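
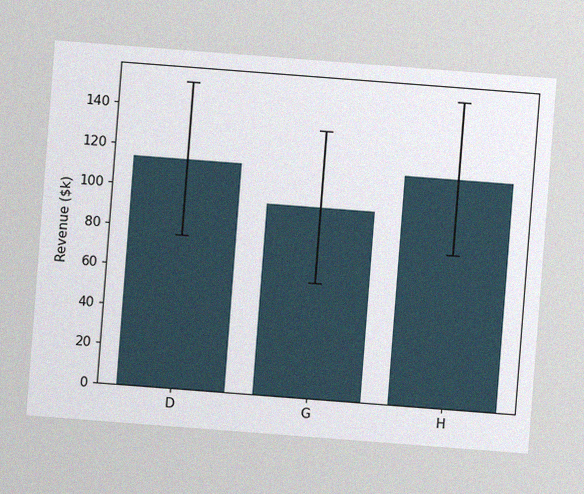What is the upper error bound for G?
The chart is tilted about 4° clockwise, with some photo noise. The G bar's upper whisker reaches $133k.

$133k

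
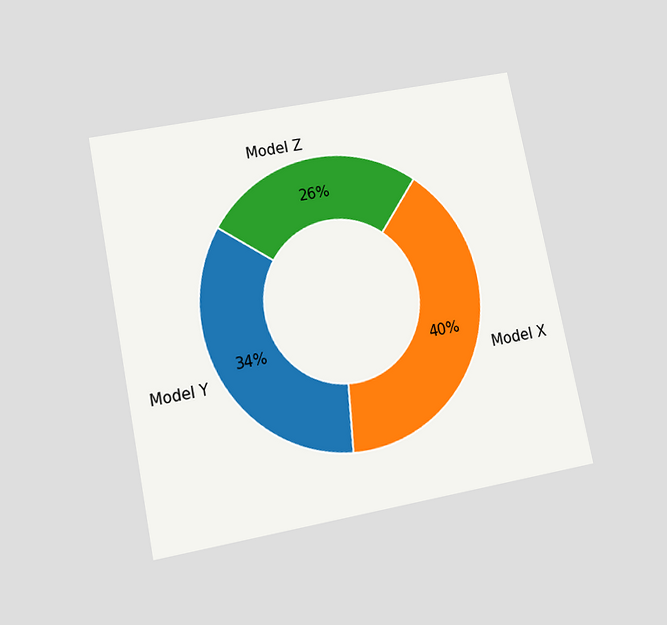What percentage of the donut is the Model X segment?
The chart is tilted about 11° counter-clockwise and viewed slightly from below. The Model X segment takes up 40% of the ring.

40%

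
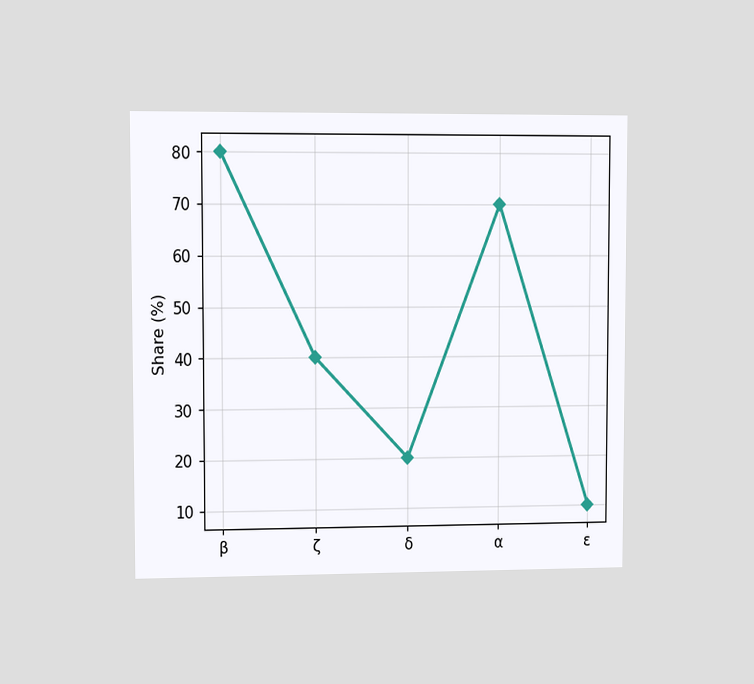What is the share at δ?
20%

The chart is viewed at a slight angle. At δ, the line is at 20%.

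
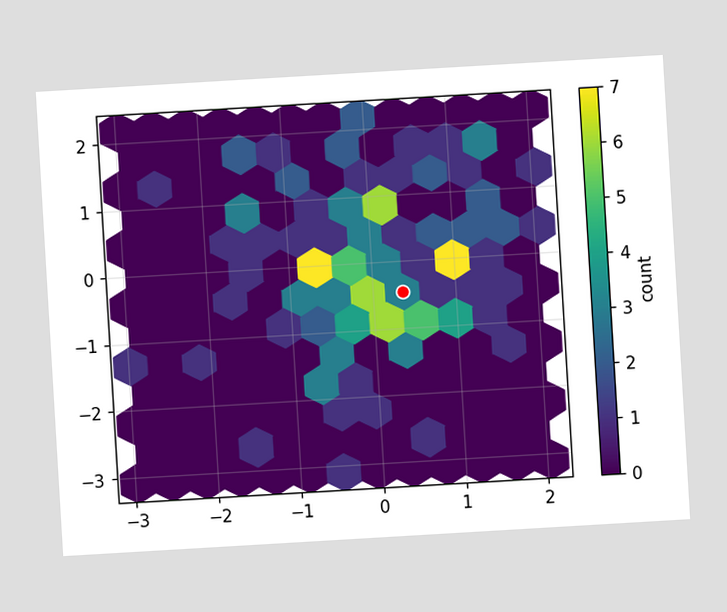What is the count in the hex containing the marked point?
3

The chart is tilted about 3° counter-clockwise. The marked hex reads 3 on the colorbar.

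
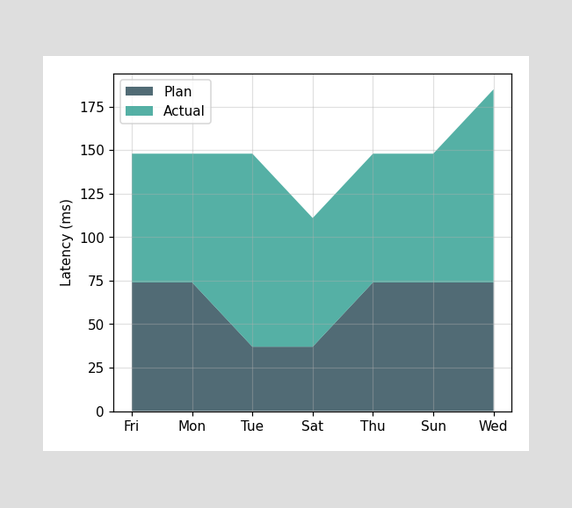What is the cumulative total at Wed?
The stacked total at Wed reaches 185ms.

185ms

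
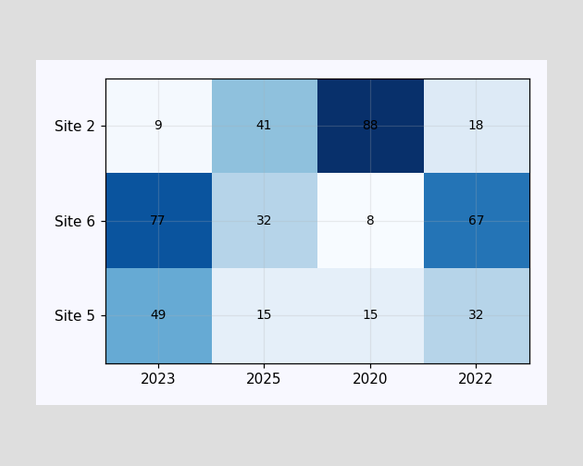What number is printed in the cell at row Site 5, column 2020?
15

The (Site 5, 2020) cell reads 15.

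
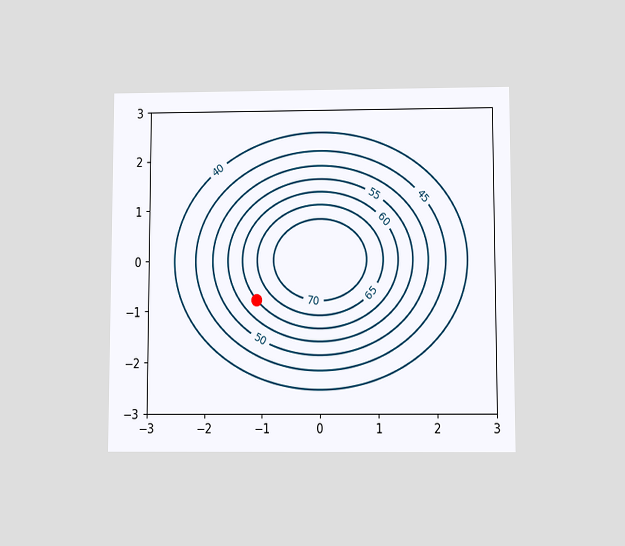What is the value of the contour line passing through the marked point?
60

The chart is viewed slightly from below. The marked point sits on the contour labelled 60.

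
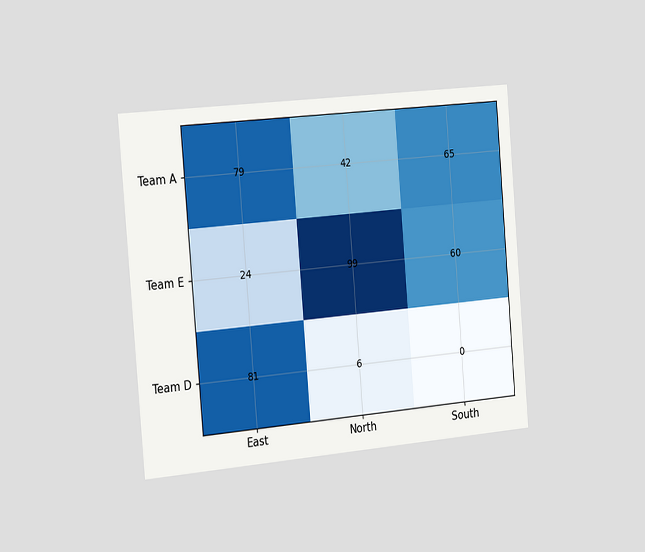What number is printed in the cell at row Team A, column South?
The chart is tilted about 5° counter-clockwise and viewed slightly from the left. The (Team A, South) cell reads 65.

65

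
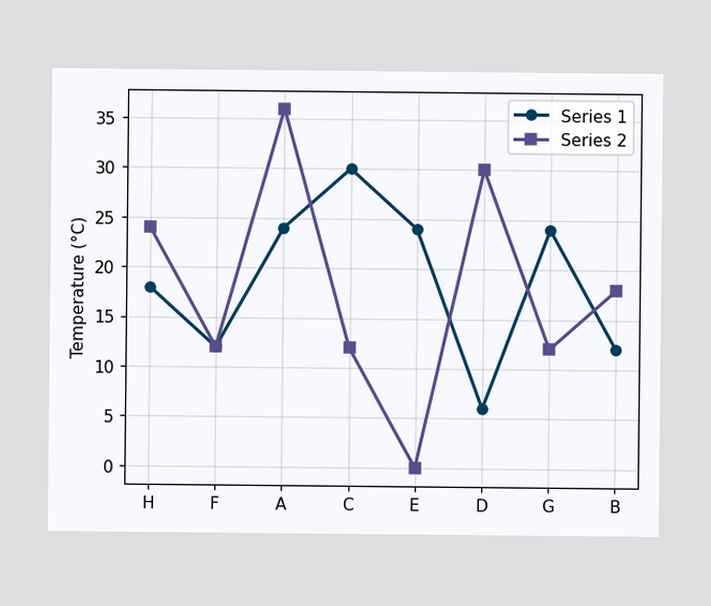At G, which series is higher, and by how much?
At G, Series 1 sits above the other line by 12°C.

Series 1, by 12°C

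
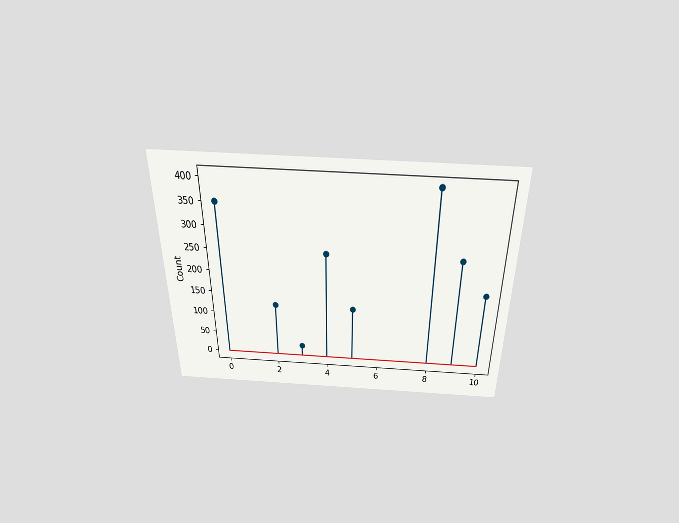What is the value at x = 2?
125

The chart is viewed slightly from above. The stem at x=2 reaches 125.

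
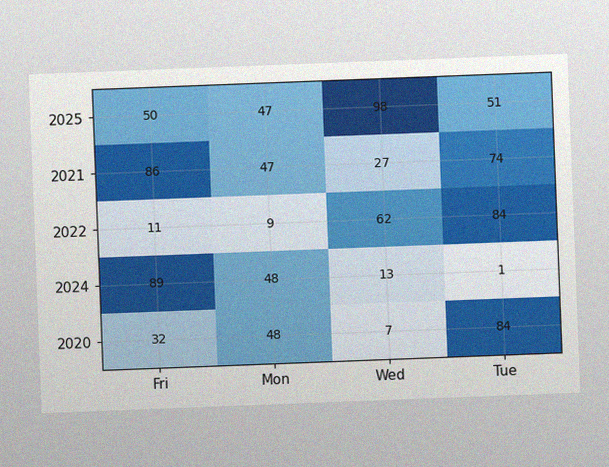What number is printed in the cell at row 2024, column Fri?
89

The chart is tilted about 2° counter-clockwise, with some photo noise. The (2024, Fri) cell reads 89.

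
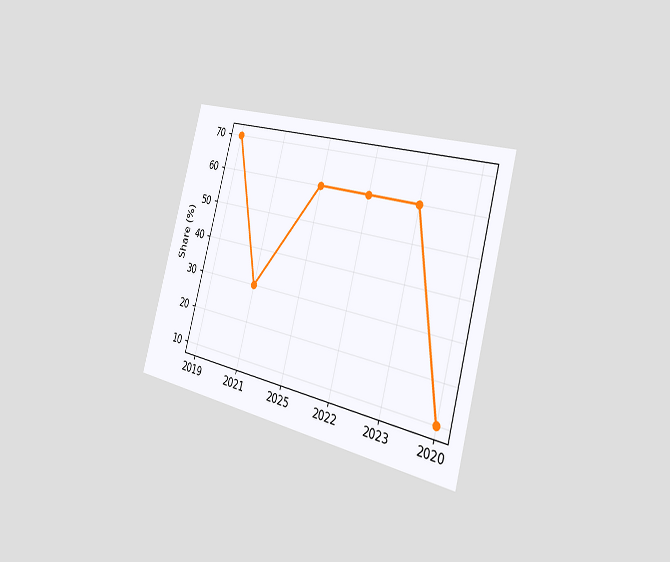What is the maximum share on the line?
The chart is tilted about 15° clockwise and viewed slightly from the right. The highest point is at 2019, and reading across to the y-axis gives 70%.

70%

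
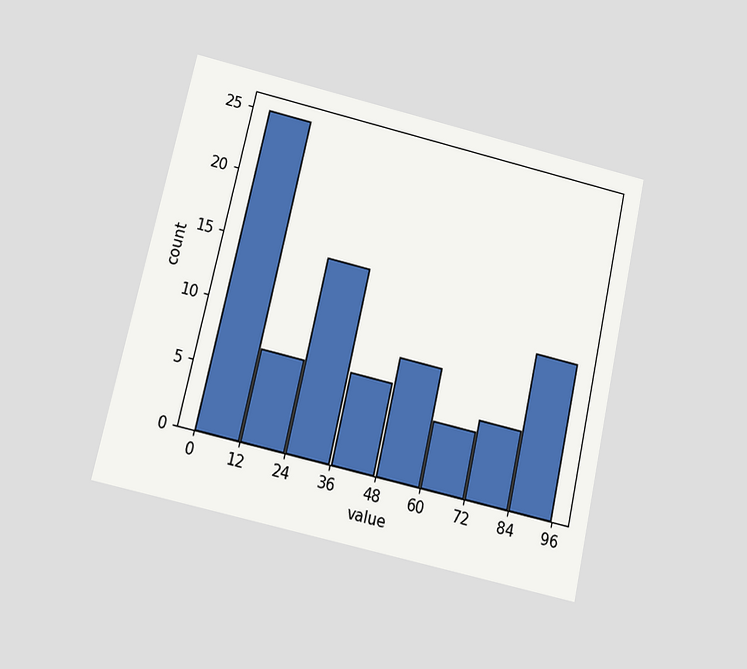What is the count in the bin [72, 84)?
The chart is tilted about 13° clockwise and viewed at a slight angle. The [72, 84) bin has height 6.

6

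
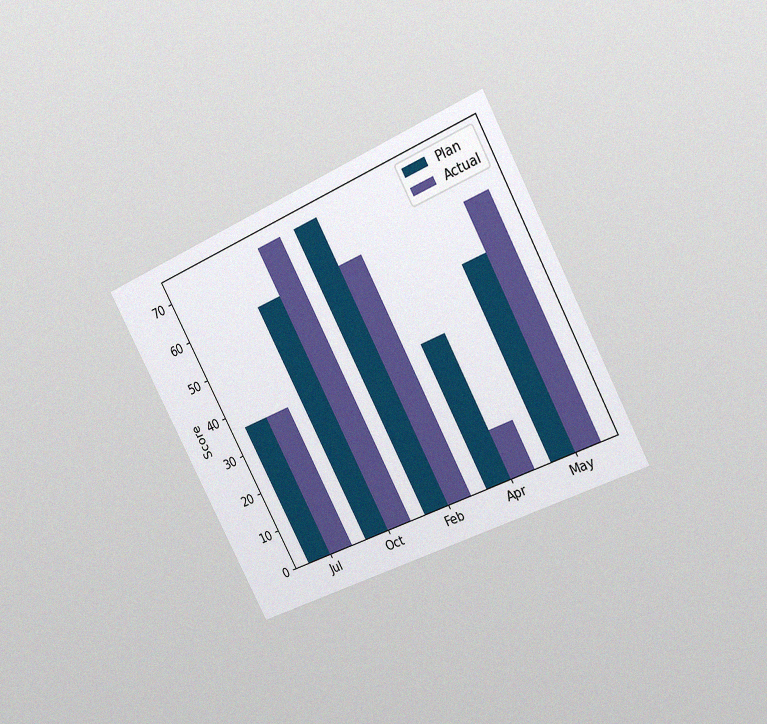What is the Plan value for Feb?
72

The chart is tilted about 28° counter-clockwise and viewed slightly from the right, with some photo noise. The Plan bar at Feb reaches 72 on the y-axis.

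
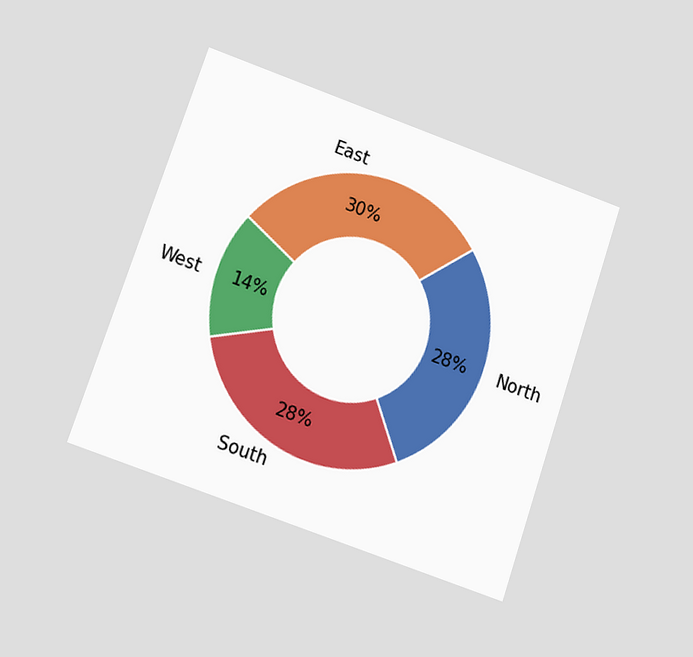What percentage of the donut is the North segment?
The chart is tilted about 19° clockwise and viewed at a slight angle. The North segment takes up 28% of the ring.

28%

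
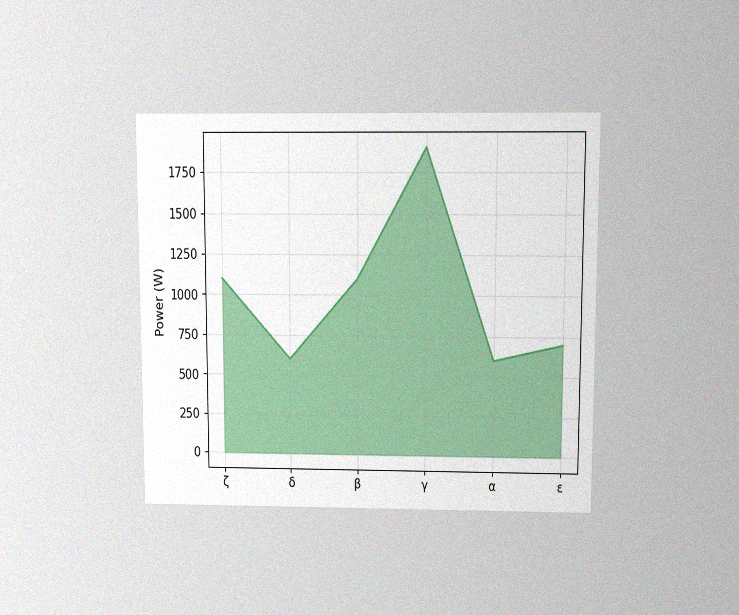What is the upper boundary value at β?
1100W

The chart is viewed slightly from above, with some photo noise. At β the upper boundary is at 1100W.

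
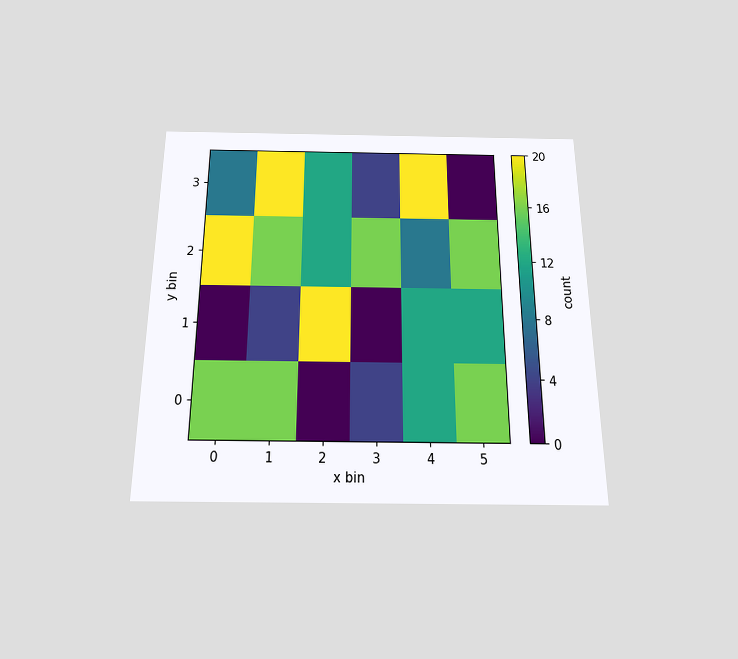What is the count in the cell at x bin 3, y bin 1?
The chart is viewed slightly from below. Matching the cell (3, 1) against the colorbar gives 0.

0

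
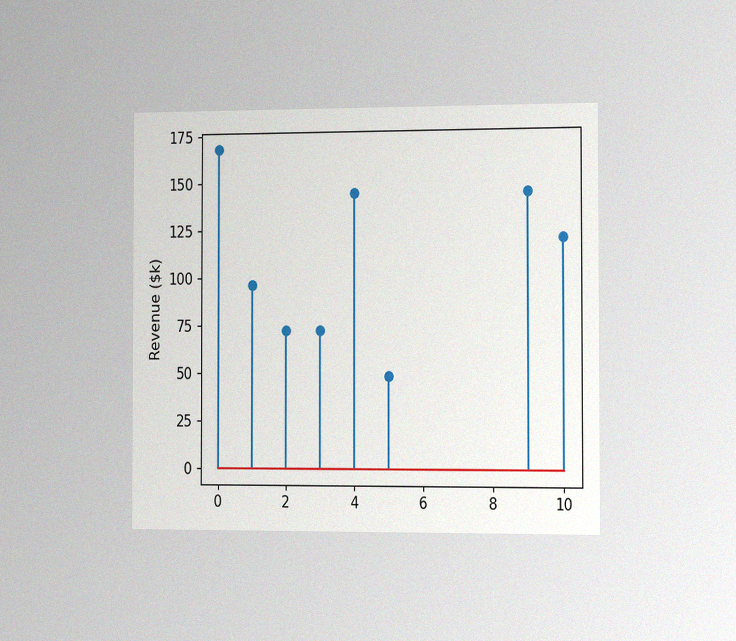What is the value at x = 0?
The chart is viewed slightly from the right, with some photo noise. The stem at x=0 reaches $168k.

$168k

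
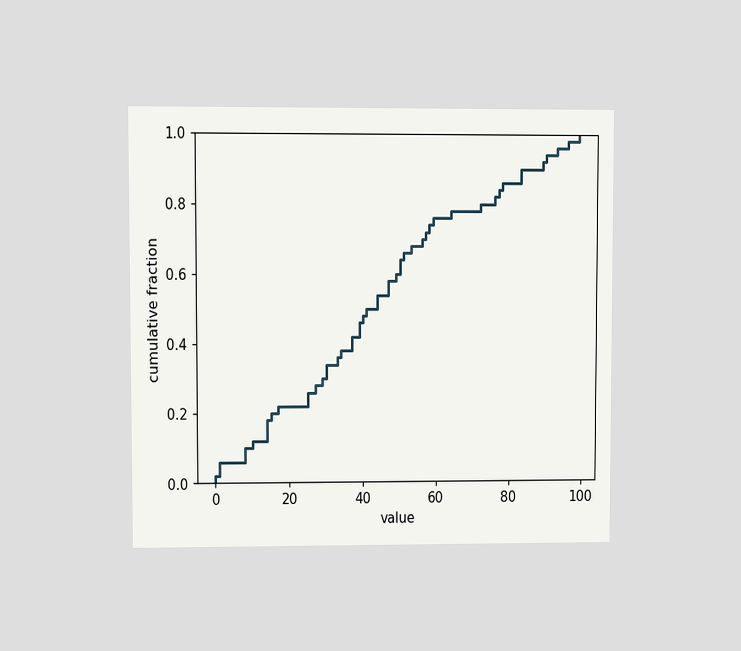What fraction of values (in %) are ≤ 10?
The chart is viewed at a slight angle. At x=10 the ECDF step is at 12%.

12%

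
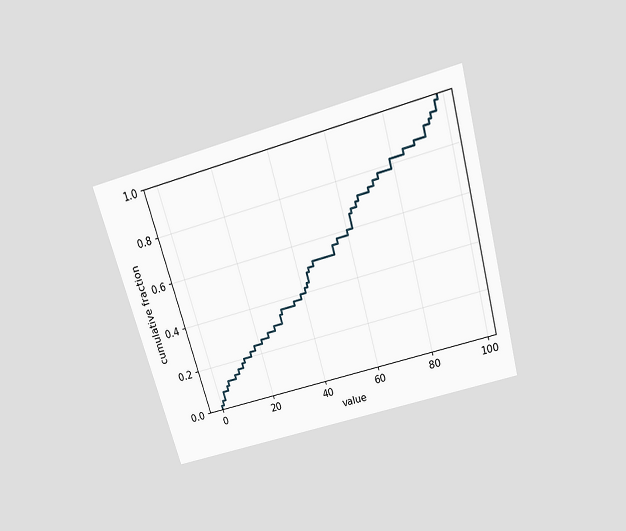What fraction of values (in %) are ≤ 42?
44%

The chart is tilted about 16° counter-clockwise and viewed slightly from above. At x=42 the ECDF step is at 44%.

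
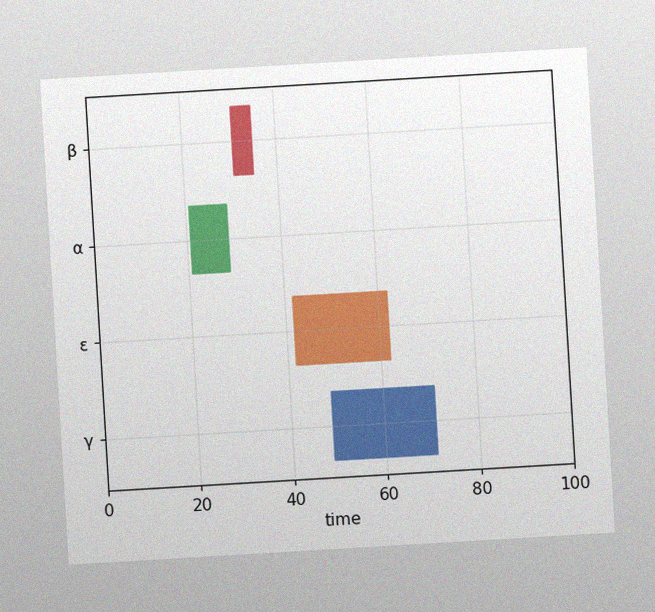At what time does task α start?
The chart is tilted about 3° counter-clockwise, with some photo noise. The α bar begins at t=21.

21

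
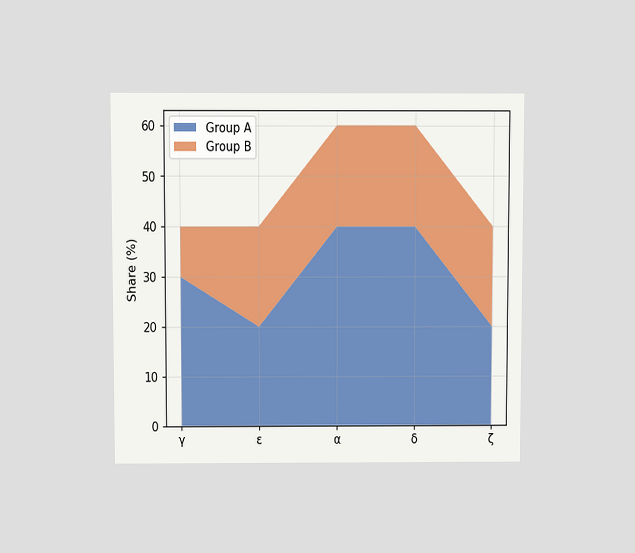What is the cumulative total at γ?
The chart is viewed slightly from above. The stacked total at γ reaches 40%.

40%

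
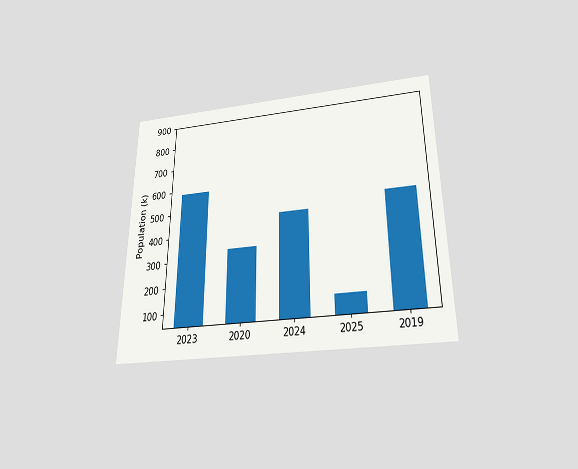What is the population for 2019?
504k

The chart is viewed slightly from below. Reading along the chart's y-axis, the 2019 bar reaches 504k.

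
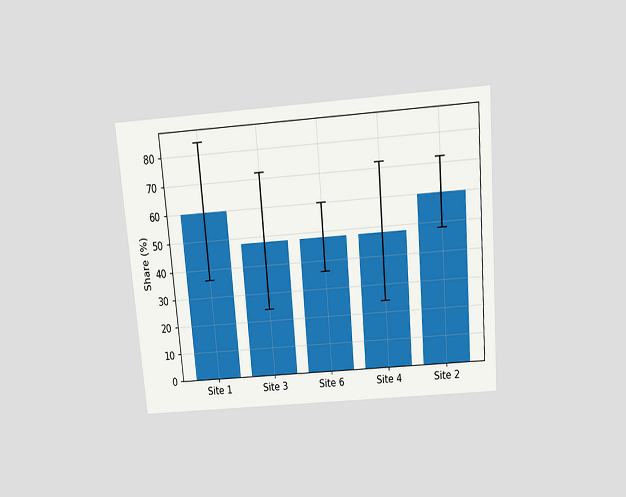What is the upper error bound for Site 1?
84%

The chart is tilted about 5° counter-clockwise and viewed slightly from above. The Site 1 bar's upper whisker reaches 84%.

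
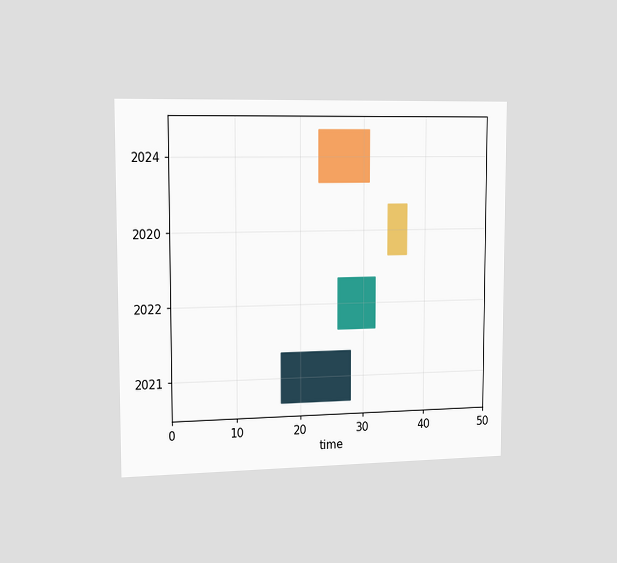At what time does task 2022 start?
26

The chart is viewed slightly from the left. The 2022 bar begins at t=26.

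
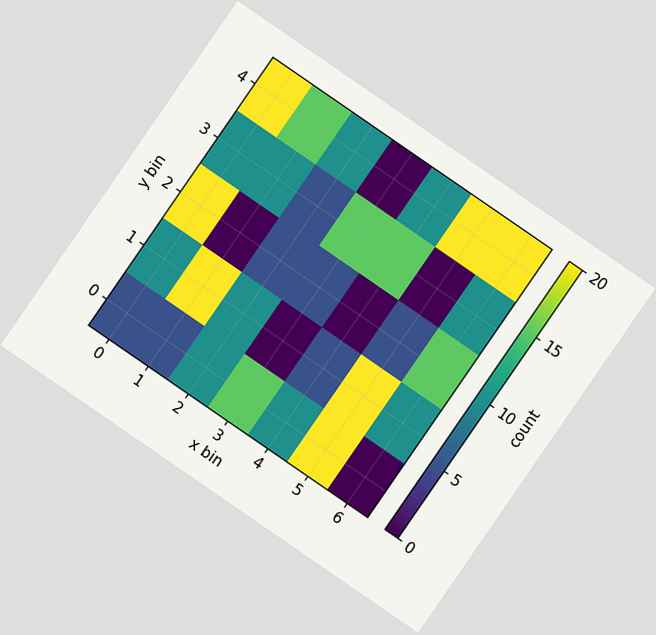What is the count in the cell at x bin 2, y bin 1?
10

The chart is tilted about 35° clockwise. Matching the cell (2, 1) against the colorbar gives 10.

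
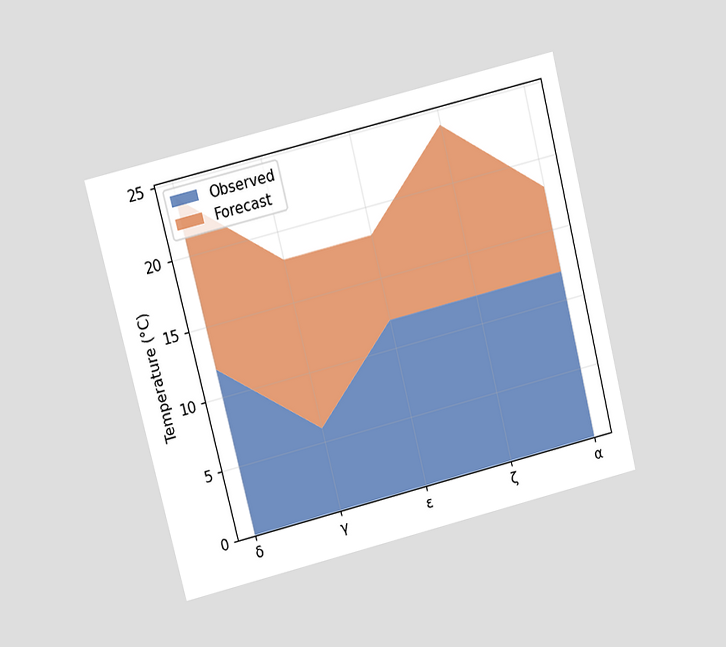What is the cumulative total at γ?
The chart is tilted about 14° counter-clockwise and viewed at a slight angle. The stacked total at γ reaches 18°C.

18°C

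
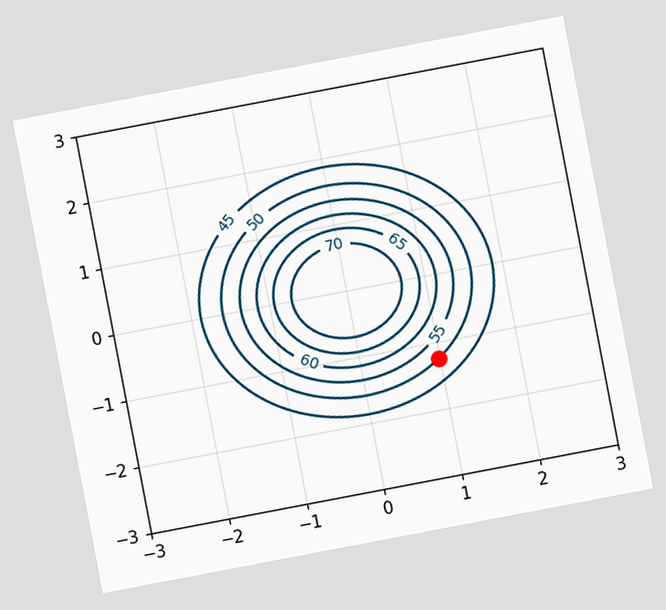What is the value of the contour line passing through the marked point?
The chart is tilted about 11° counter-clockwise. The marked point sits on the contour labelled 50.

50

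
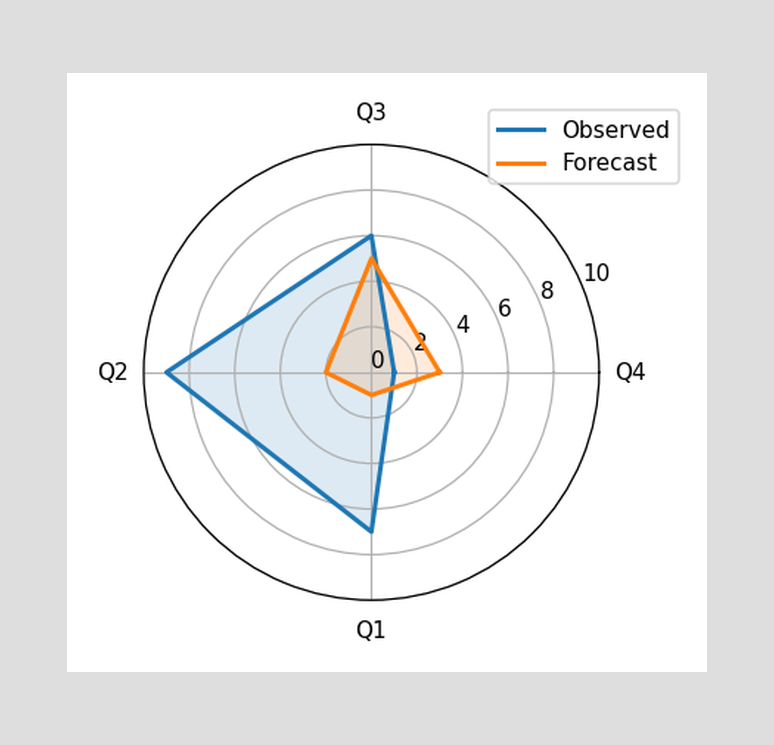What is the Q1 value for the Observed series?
7

On the Q1 axis, Observed reaches 7.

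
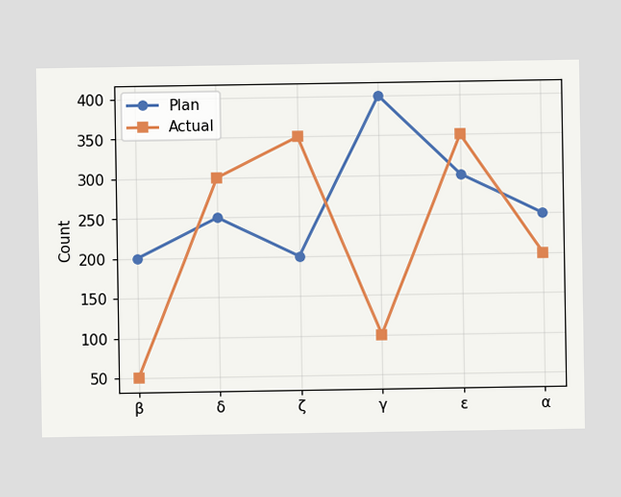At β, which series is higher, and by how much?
At β, Plan sits above the other line by 150.

Plan, by 150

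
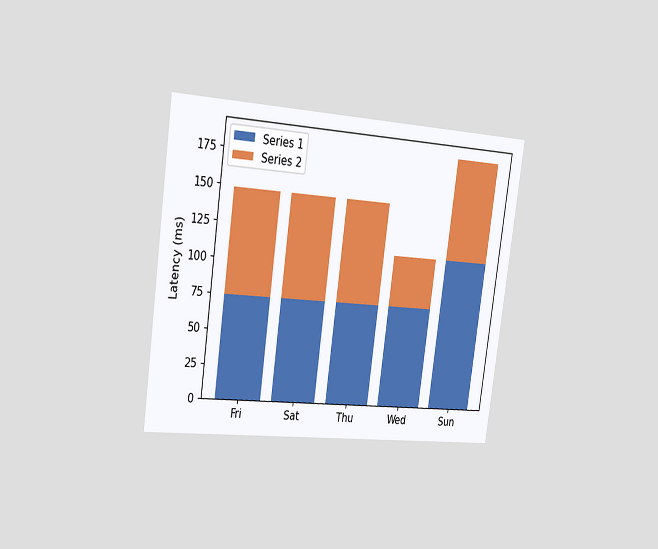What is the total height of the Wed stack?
The chart is tilted about 8° clockwise and viewed slightly from the left. The Wed stack's top reaches 111ms on the y-axis.

111ms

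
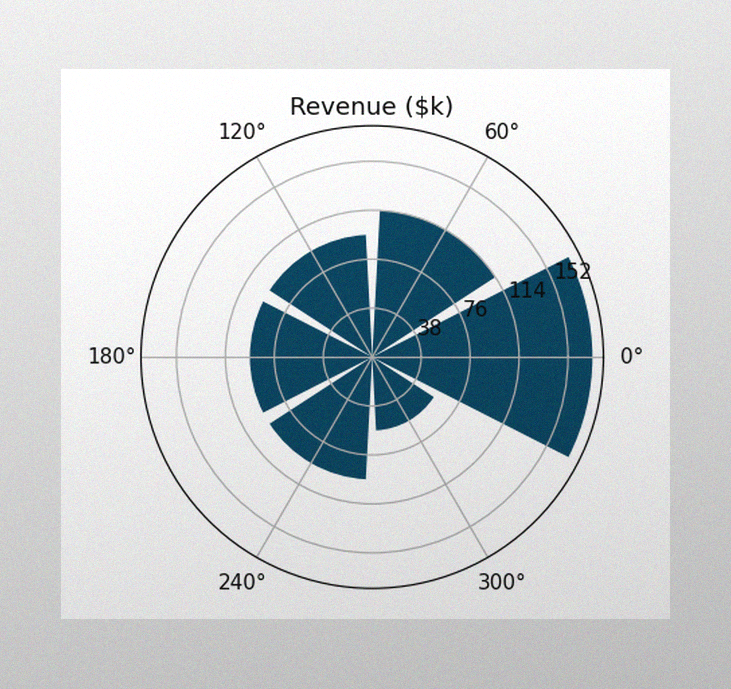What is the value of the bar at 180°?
$95k

The image has some photo noise and uneven lighting. The bar at 180° reaches $95k on the radial axis.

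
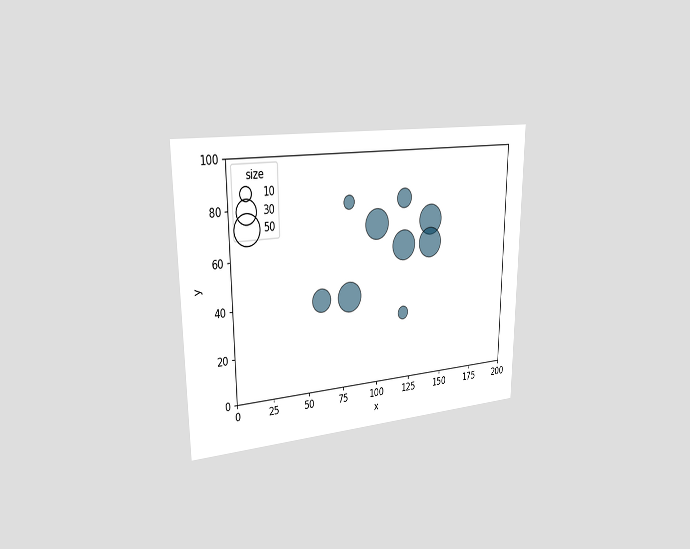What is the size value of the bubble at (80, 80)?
10

The chart is viewed slightly from the left. Matching the bubble at (80, 80) against the size legend gives 10.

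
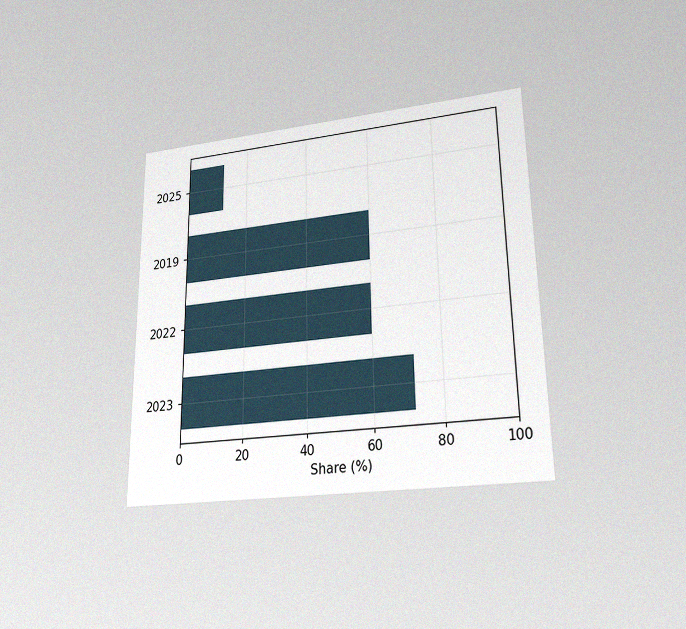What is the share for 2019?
The chart is viewed at a slight angle, with some photo noise. Reading along the chart's x-axis, the 2019 bar reaches 60%.

60%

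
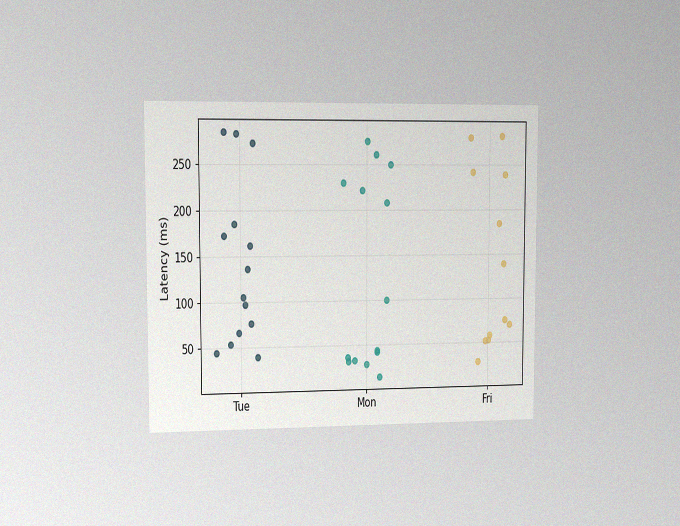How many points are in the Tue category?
14

The chart is viewed slightly from the left, with some photo noise. Counting the markers in the Tue column gives 14.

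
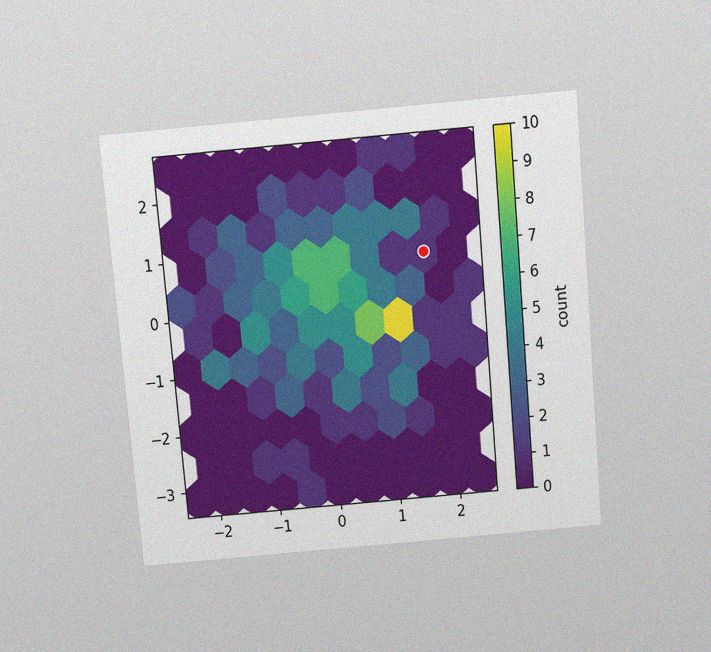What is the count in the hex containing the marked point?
1

The chart is tilted about 5° counter-clockwise and viewed slightly from above, with some photo noise. The marked hex reads 1 on the colorbar.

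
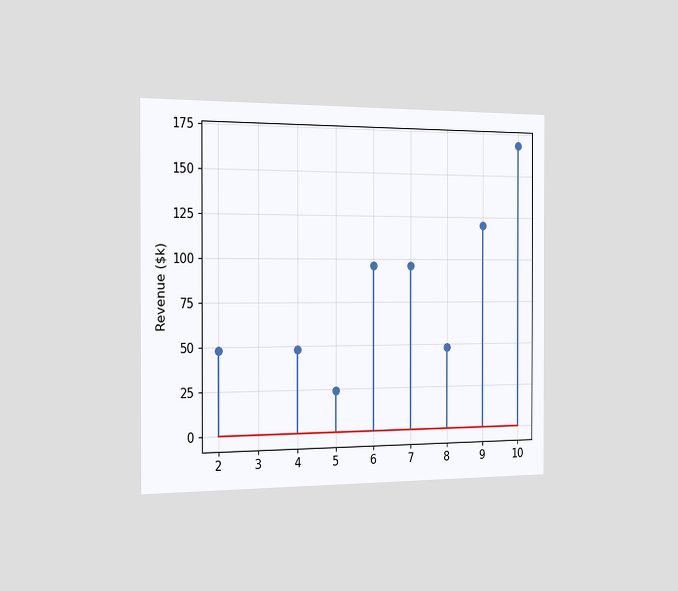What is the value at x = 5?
$24k

The chart is viewed slightly from the left. The stem at x=5 reaches $24k.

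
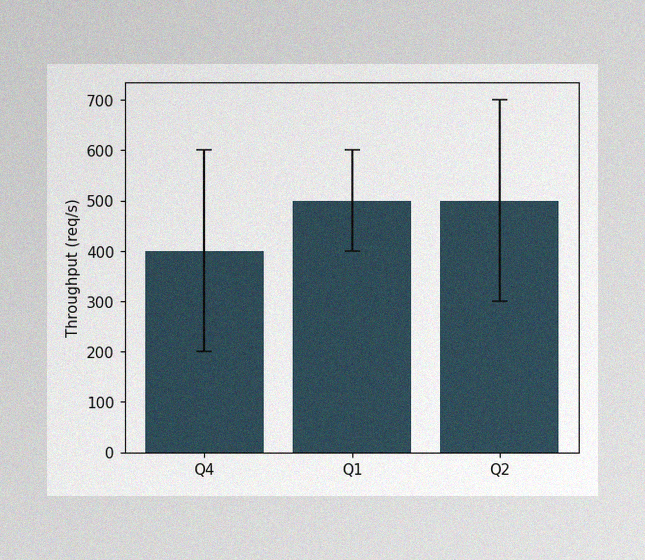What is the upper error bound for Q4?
The image has some photo noise and uneven lighting. The Q4 bar's upper whisker reaches 600req/s.

600req/s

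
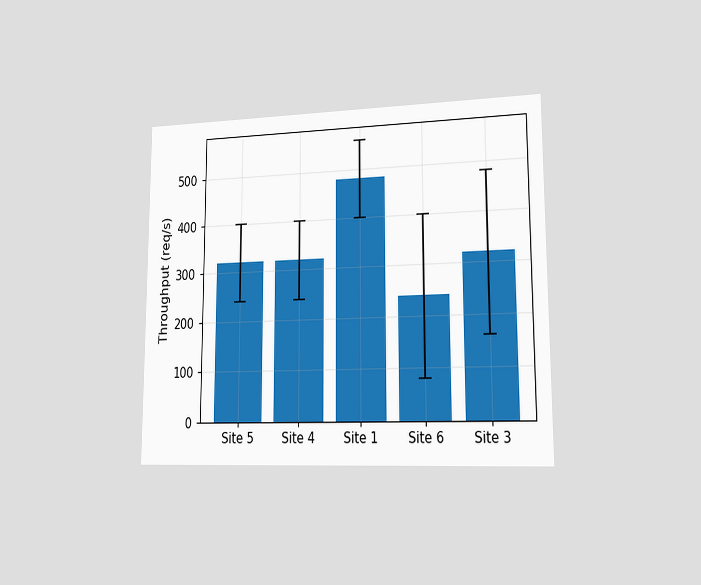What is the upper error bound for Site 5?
The chart is viewed slightly from the right. The Site 5 bar's upper whisker reaches 400req/s.

400req/s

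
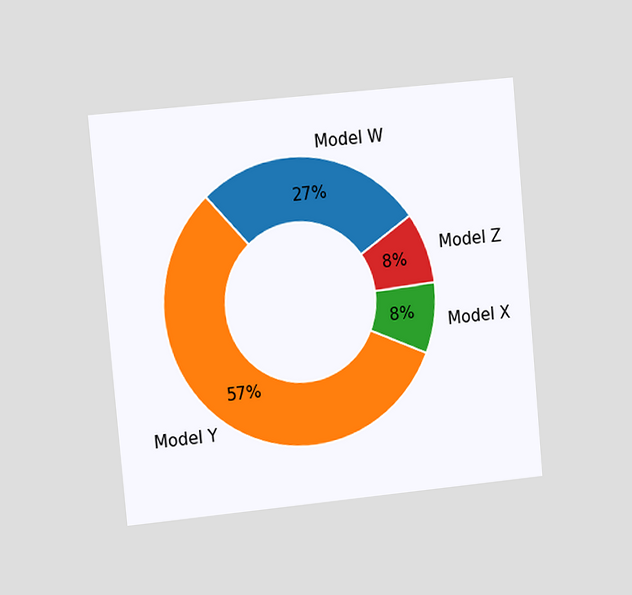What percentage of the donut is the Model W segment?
The chart is tilted about 5° counter-clockwise and viewed slightly from the left. The Model W segment takes up 27% of the ring.

27%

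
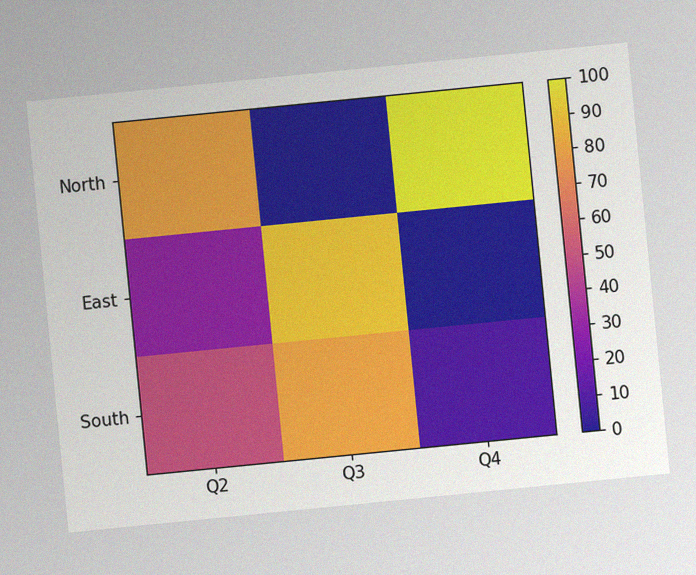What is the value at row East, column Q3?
90

The chart is tilted about 6° counter-clockwise, with some photo noise. Matching cell (East, Q3) against the colorbar gives 90.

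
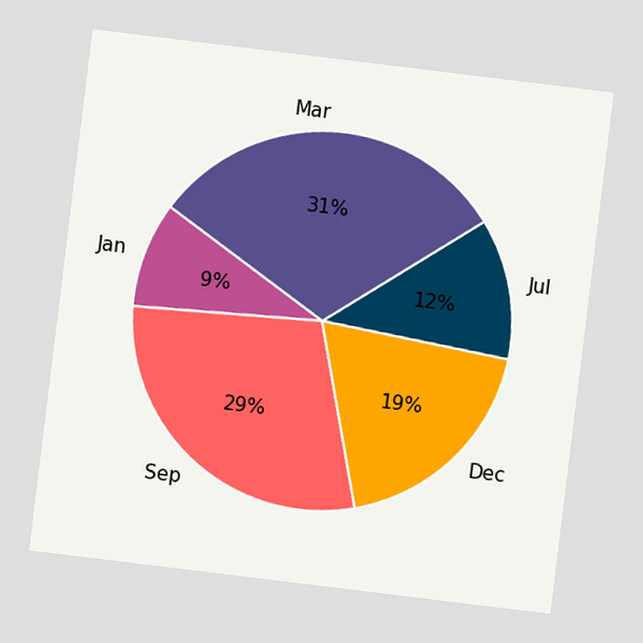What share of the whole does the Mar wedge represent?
31%

The chart is tilted about 7° clockwise. The Mar slice takes up 31% of the pie.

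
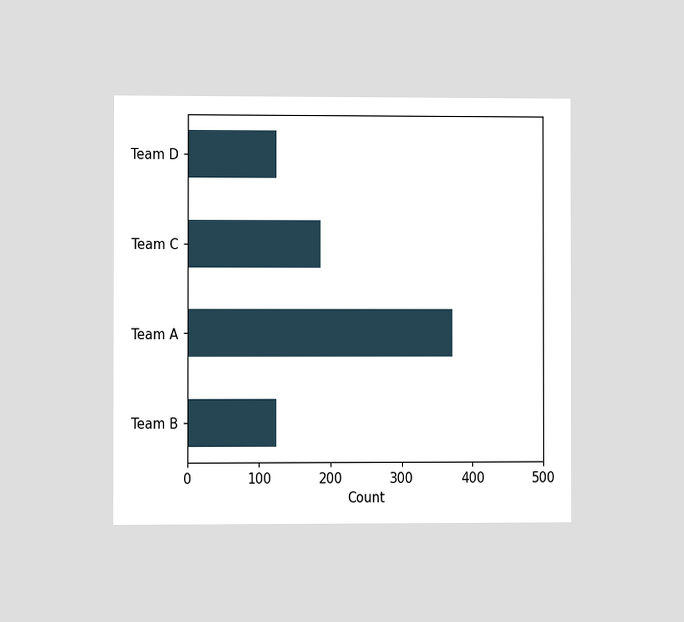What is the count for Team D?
The chart is viewed slightly from the left. Reading along the chart's x-axis, the Team D bar reaches 124.

124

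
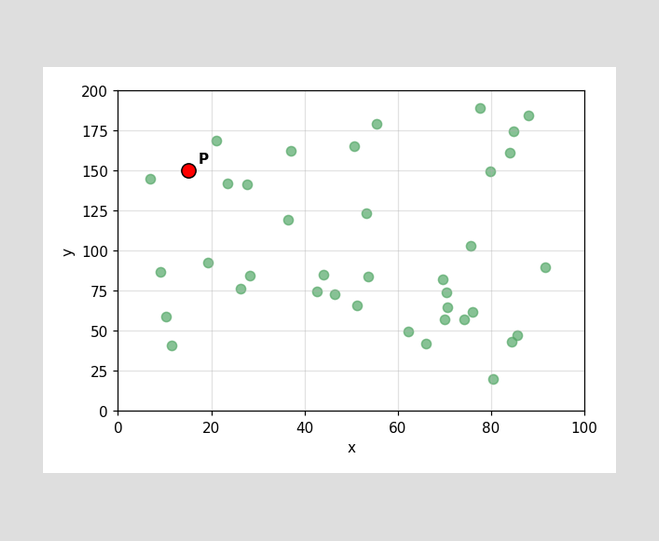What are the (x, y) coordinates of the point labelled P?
(15, 150)

Following the gridlines from P to each axis, P sits at (15, 150).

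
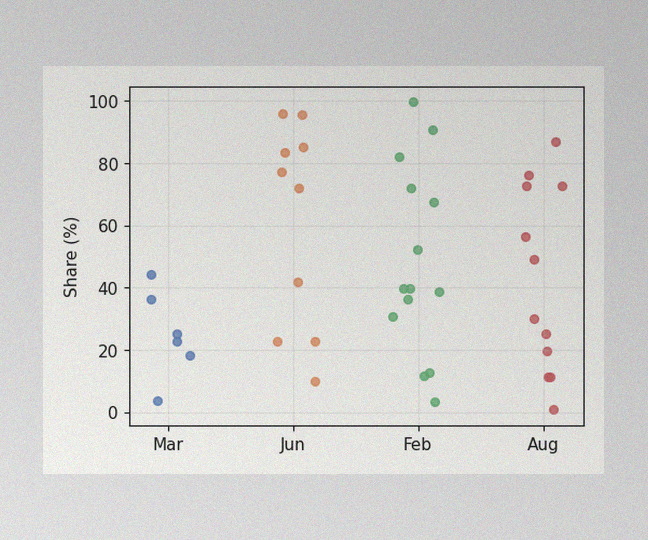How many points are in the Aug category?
12

The image has some photo noise and uneven lighting. Counting the markers in the Aug column gives 12.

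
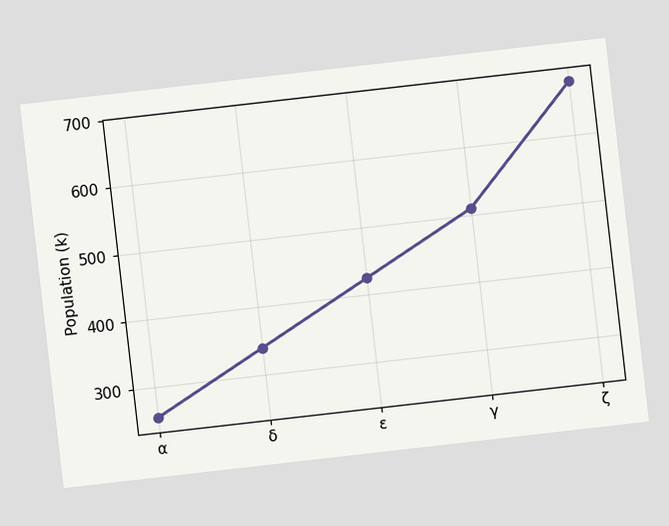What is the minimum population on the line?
The chart is tilted about 6° counter-clockwise. The lowest point is at α, and reading across to the y-axis gives 255k.

255k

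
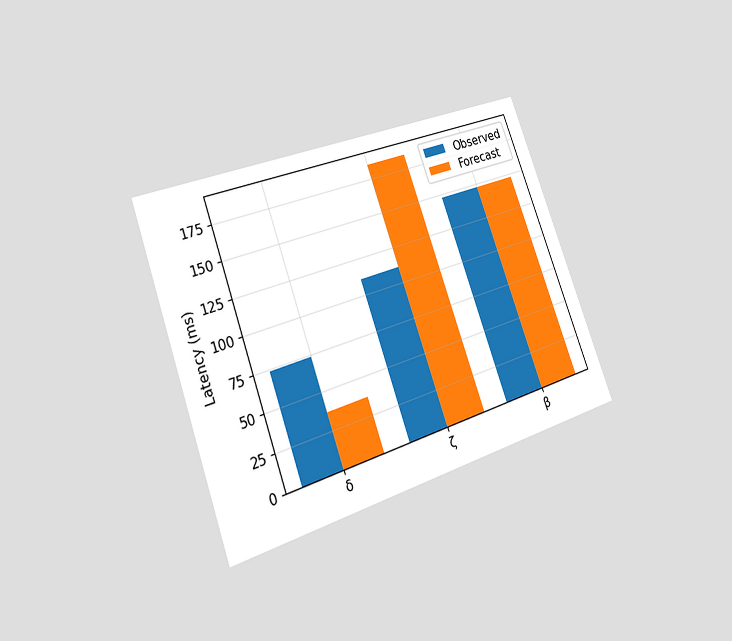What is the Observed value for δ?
The chart is tilted about 20° counter-clockwise and viewed slightly from the left. The Observed bar at δ reaches 74ms on the y-axis.

74ms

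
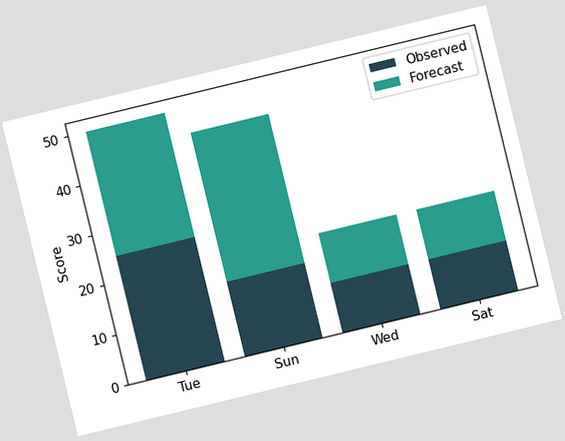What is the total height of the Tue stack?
50

The chart is tilted about 14° counter-clockwise. The Tue stack's top reaches 50 on the y-axis.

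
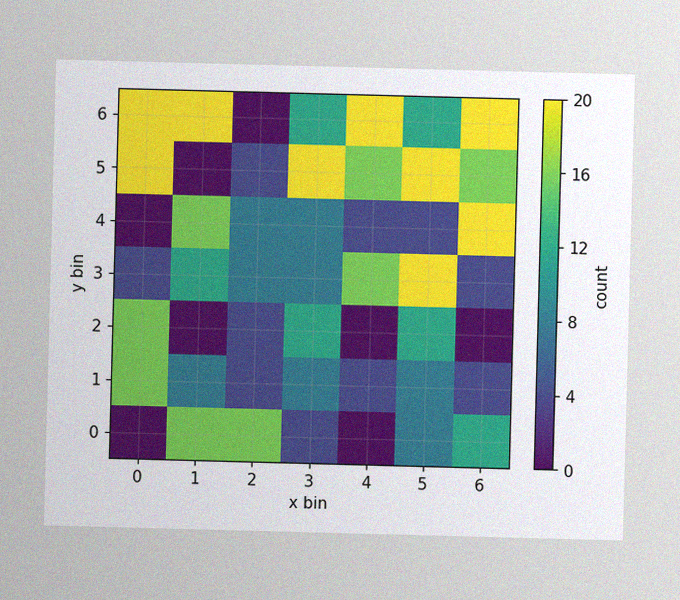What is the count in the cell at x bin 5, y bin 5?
The image has some photo noise and uneven lighting. Matching the cell (5, 5) against the colorbar gives 20.

20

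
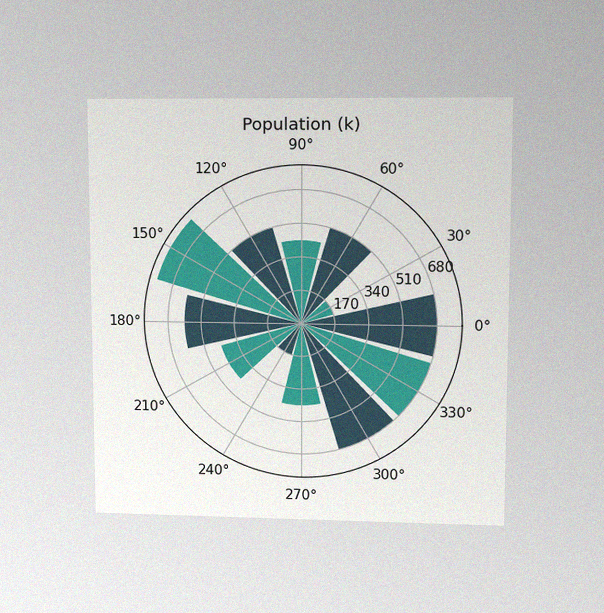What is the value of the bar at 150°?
The chart is viewed at a slight angle, with some photo noise. The bar at 150° reaches 765k on the radial axis.

765k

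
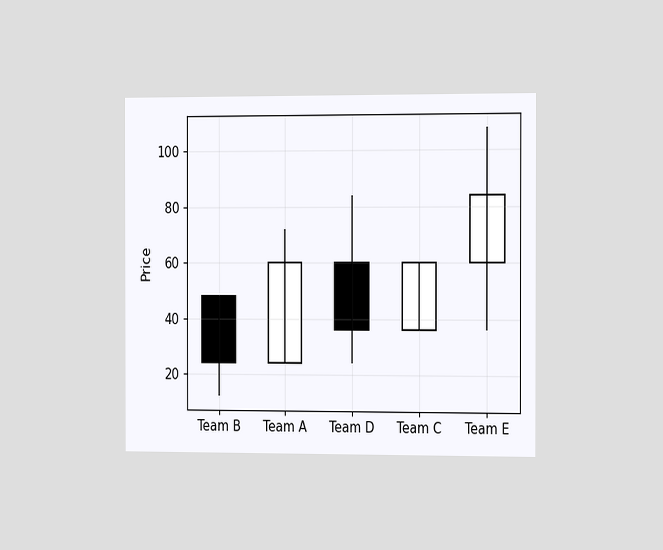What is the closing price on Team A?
The chart is viewed slightly from the right. The Team A candle closes at 60.

60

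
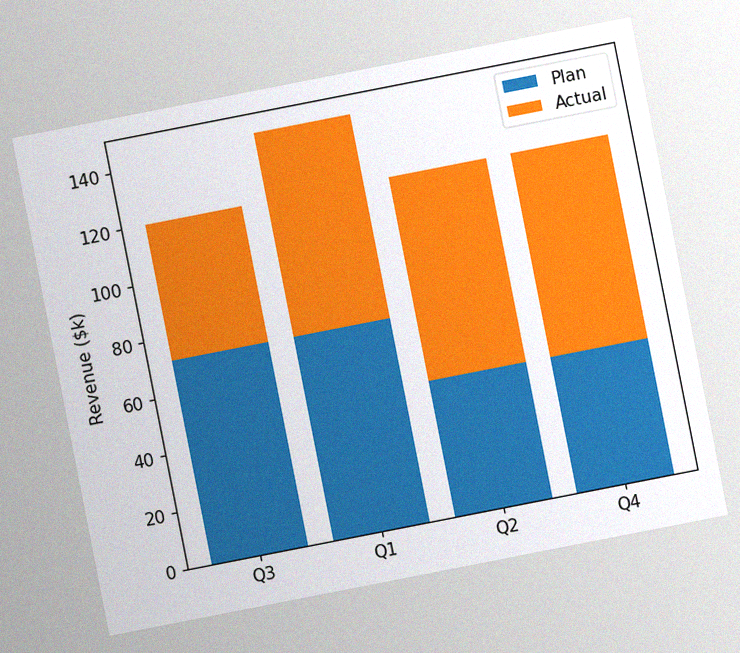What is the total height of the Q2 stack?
The chart is tilted about 11° counter-clockwise, with some photo noise. The Q2 stack's top reaches $120k on the y-axis.

$120k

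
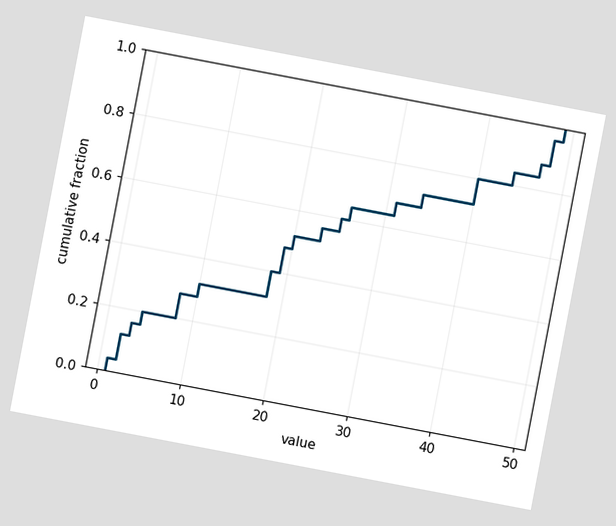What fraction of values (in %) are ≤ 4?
20%

The chart is tilted about 11° clockwise. At x=4 the ECDF step is at 20%.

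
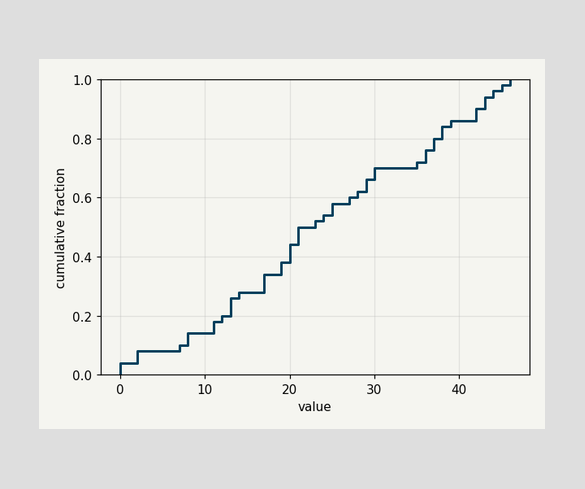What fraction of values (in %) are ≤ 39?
At x=39 the ECDF step is at 86%.

86%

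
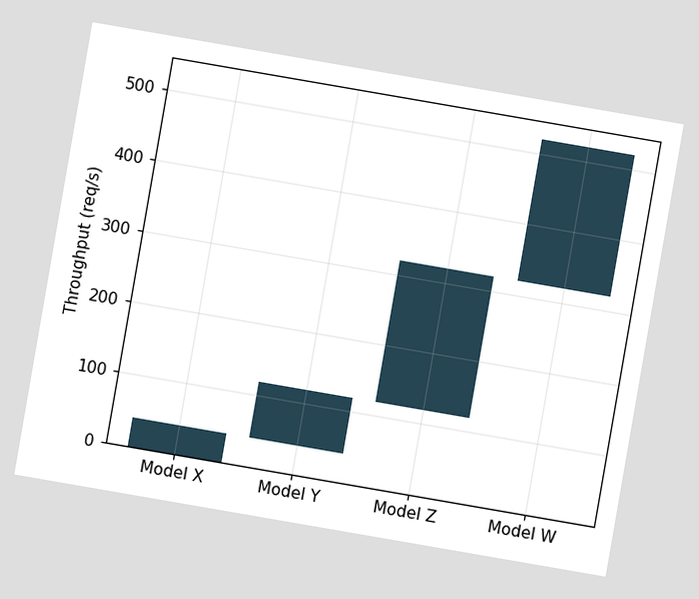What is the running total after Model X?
40req/s

The chart is tilted about 10° clockwise. After Model X the running total reaches 40req/s.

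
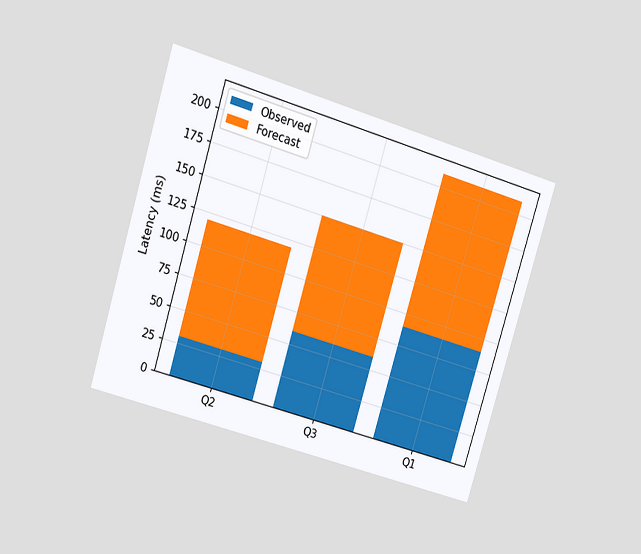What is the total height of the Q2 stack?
120ms

The chart is tilted about 17° clockwise and viewed at a slight angle. The Q2 stack's top reaches 120ms on the y-axis.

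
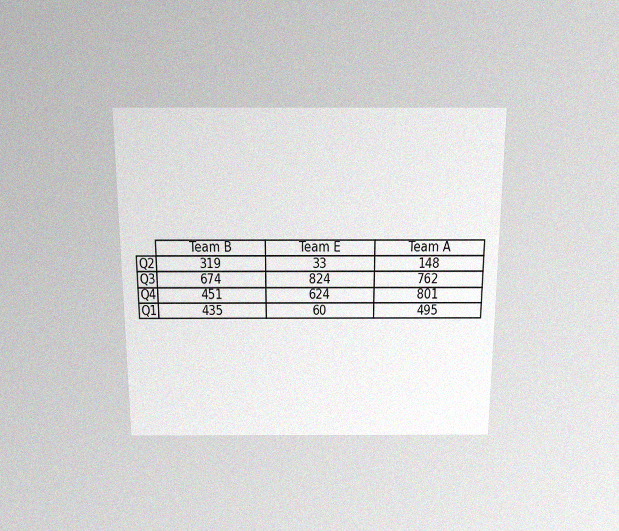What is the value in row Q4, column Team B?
451

The chart is viewed slightly from above, with some photo noise. The (Q4, Team B) cell reads 451.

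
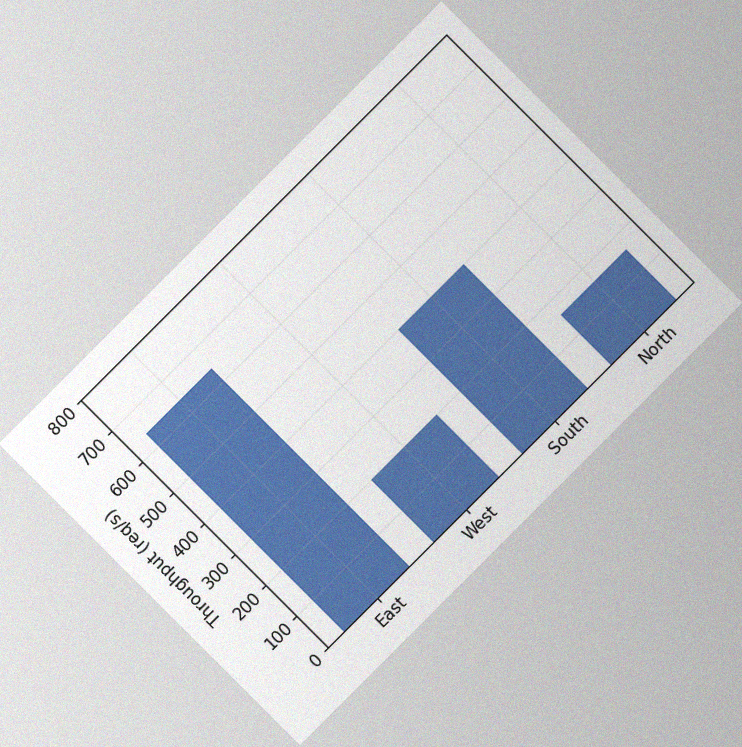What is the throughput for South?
The chart is tilted about 45° counter-clockwise, with some photo noise. Reading along the chart's y-axis, the South bar reaches 400req/s.

400req/s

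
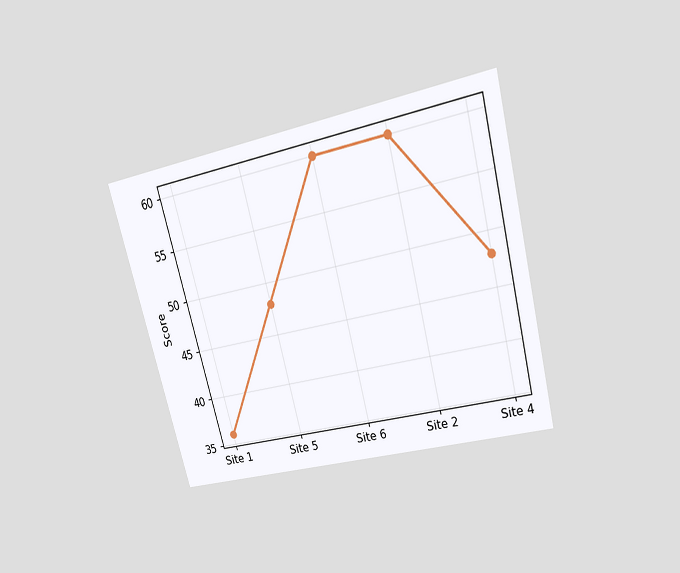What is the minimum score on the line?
36

The chart is tilted about 15° counter-clockwise and viewed slightly from above. The lowest point is at Site 1, and reading across to the y-axis gives 36.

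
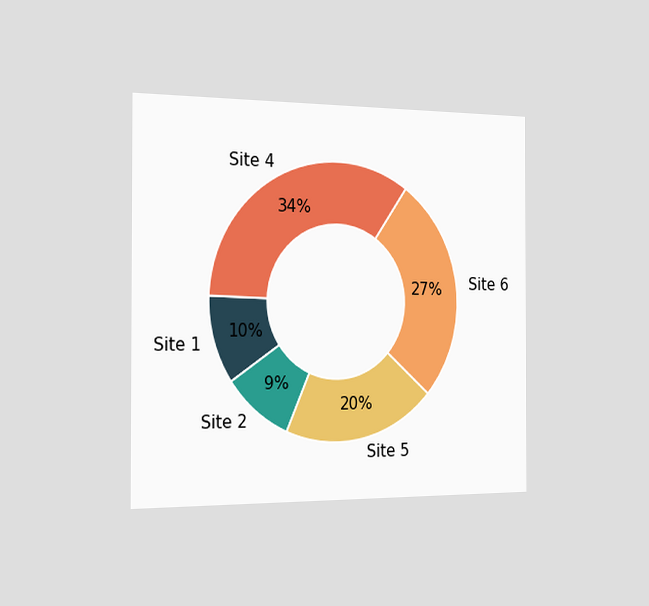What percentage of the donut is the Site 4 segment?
34%

The chart is viewed slightly from the left. The Site 4 segment takes up 34% of the ring.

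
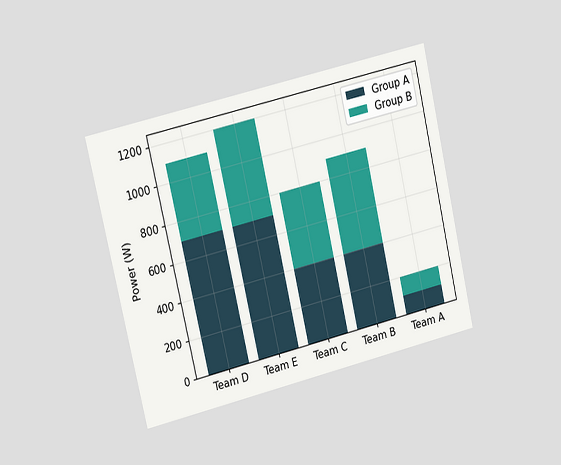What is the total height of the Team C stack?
The chart is tilted about 13° counter-clockwise and viewed at a slight angle. The Team C stack's top reaches 800W on the y-axis.

800W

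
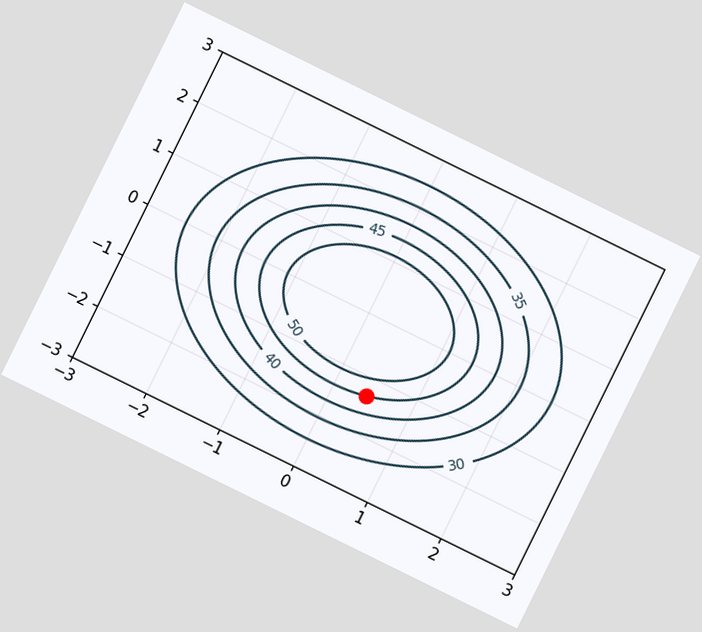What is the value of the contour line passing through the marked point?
45

The chart is tilted about 26° clockwise. The marked point sits on the contour labelled 45.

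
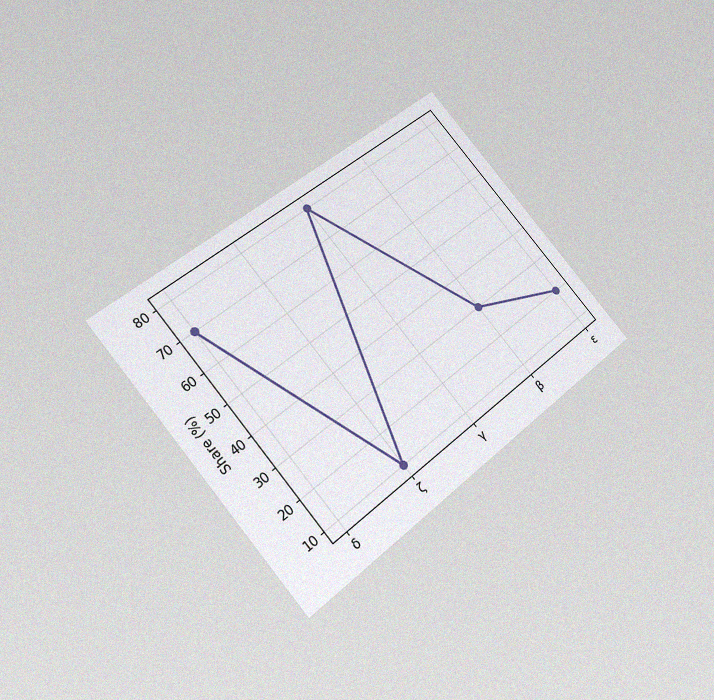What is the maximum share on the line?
The chart is tilted about 40° counter-clockwise and viewed at a slight angle, with some photo noise. The highest point is at γ, and reading across to the y-axis gives 80%.

80%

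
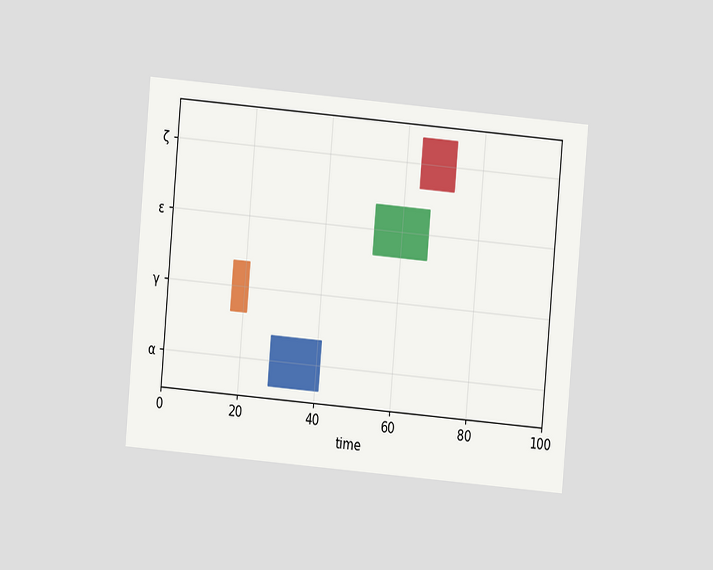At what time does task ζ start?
64

The chart is tilted about 5° clockwise and viewed at a slight angle. The ζ bar begins at t=64.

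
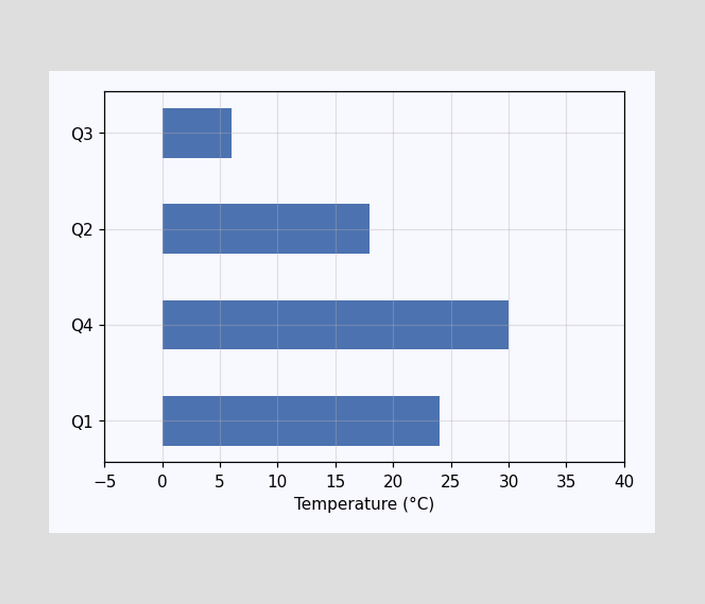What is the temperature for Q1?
24°C

Reading along the chart's x-axis, the Q1 bar reaches 24°C.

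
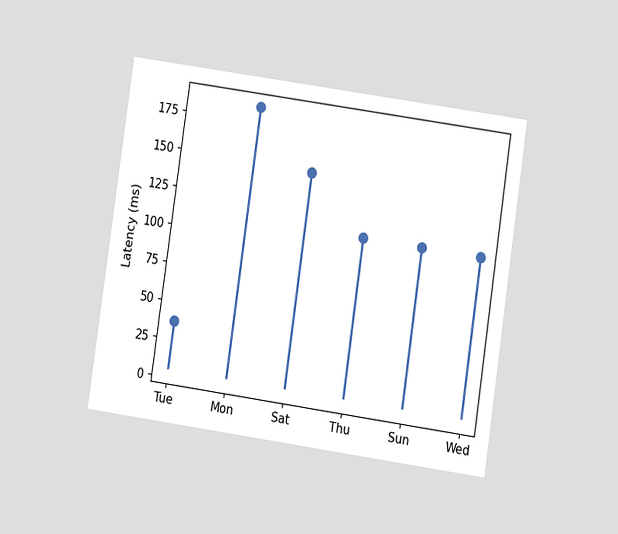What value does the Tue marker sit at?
37ms

The chart is tilted about 8° clockwise and viewed at a slight angle. The Tue marker sits at 37ms.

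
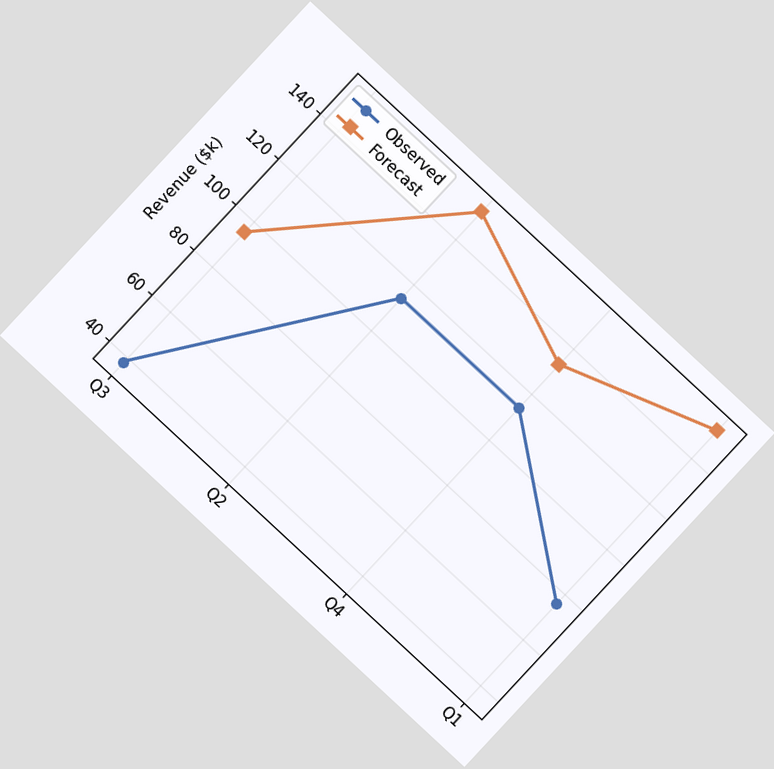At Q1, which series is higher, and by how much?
Forecast, by $76k

The chart is tilted about 43° clockwise. At Q1, Forecast sits above the other line by $76k.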